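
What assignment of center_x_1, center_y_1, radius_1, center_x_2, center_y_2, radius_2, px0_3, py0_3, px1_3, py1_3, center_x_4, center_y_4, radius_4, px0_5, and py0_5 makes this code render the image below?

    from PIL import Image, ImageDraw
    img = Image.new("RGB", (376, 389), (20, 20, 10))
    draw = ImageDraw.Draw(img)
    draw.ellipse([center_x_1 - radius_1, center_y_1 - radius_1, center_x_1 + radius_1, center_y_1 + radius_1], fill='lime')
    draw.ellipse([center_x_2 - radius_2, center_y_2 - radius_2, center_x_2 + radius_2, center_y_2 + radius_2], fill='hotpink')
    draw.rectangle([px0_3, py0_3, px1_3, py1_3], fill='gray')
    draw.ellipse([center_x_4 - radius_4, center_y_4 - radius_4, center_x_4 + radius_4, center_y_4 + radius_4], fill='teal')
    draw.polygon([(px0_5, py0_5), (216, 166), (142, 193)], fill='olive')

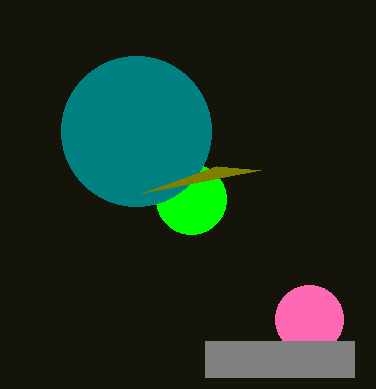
center_x_1 = 191, center_y_1 = 199, radius_1 = 35, center_x_2 = 309, center_y_2 = 319, radius_2 = 34, px0_3 = 205, py0_3 = 341, px1_3 = 354, py1_3 = 377, center_x_4 = 136, center_y_4 = 131, radius_4 = 75, px0_5 = 260, py0_5 = 170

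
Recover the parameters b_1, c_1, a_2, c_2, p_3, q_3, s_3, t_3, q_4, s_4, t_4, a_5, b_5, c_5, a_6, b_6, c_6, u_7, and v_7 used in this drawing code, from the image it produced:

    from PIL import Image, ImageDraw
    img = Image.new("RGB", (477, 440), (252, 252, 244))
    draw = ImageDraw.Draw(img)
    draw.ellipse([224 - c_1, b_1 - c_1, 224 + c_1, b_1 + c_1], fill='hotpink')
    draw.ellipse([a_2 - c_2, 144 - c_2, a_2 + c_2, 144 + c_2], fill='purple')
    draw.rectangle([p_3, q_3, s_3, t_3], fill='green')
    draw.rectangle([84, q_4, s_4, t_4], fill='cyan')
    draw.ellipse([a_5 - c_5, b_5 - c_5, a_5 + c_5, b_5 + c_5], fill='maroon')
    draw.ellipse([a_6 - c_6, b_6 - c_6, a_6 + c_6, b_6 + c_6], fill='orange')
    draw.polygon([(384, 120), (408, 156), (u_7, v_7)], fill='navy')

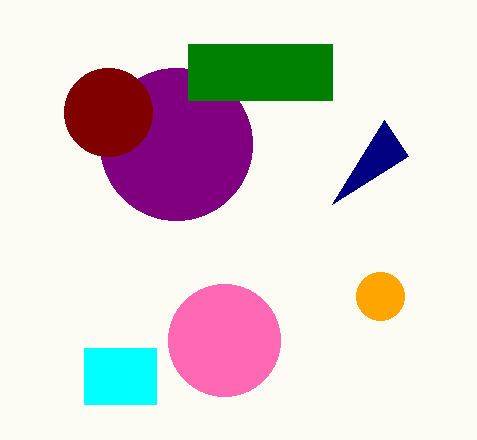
b_1 = 340, c_1 = 56, a_2 = 176, c_2 = 76, p_3 = 188, q_3 = 44, s_3 = 332, t_3 = 100, q_4 = 348, s_4 = 156, t_4 = 404, a_5 = 108, b_5 = 112, c_5 = 44, a_6 = 380, b_6 = 296, c_6 = 24, u_7 = 332, v_7 = 204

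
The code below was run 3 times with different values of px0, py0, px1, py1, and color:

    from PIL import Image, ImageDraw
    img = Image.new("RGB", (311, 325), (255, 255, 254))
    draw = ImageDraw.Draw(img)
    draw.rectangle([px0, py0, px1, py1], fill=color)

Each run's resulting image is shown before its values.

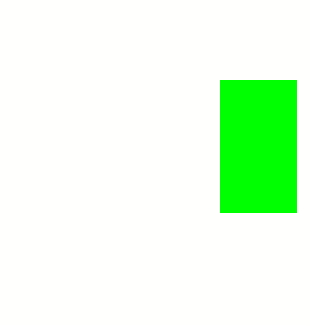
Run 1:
px0 = 220; py0 = 80; px1 = 296; py1 = 212; color = 'lime'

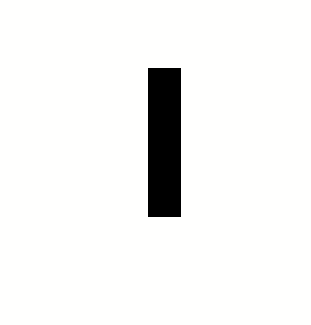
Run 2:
px0 = 148
py0 = 68
px1 = 180
py1 = 216
color = 'black'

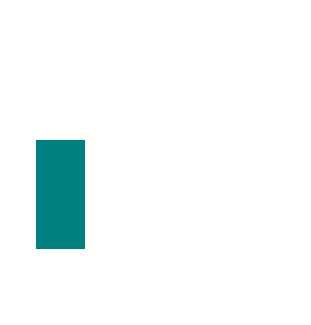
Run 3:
px0 = 36
py0 = 140
px1 = 84
py1 = 248
color = 'teal'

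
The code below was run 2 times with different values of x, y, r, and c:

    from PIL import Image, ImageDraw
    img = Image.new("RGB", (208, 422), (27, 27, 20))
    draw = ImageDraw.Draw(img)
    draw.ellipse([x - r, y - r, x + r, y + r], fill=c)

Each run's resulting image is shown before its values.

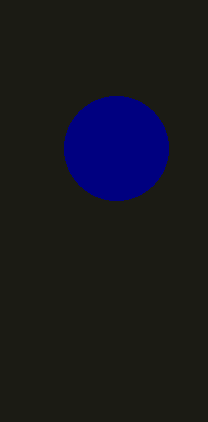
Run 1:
x = 116, y = 148, r = 52, c = 'navy'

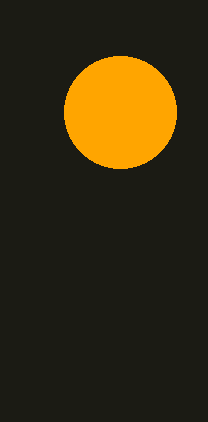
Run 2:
x = 120
y = 112
r = 56
c = 'orange'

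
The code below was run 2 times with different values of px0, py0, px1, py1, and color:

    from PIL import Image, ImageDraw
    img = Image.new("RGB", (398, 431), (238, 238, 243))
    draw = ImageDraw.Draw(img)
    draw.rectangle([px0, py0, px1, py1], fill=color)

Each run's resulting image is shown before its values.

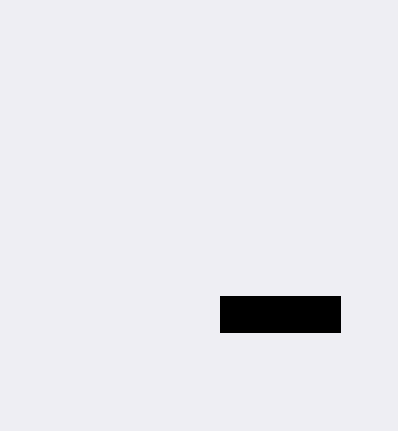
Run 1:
px0 = 220; py0 = 296; px1 = 340; py1 = 332; color = 'black'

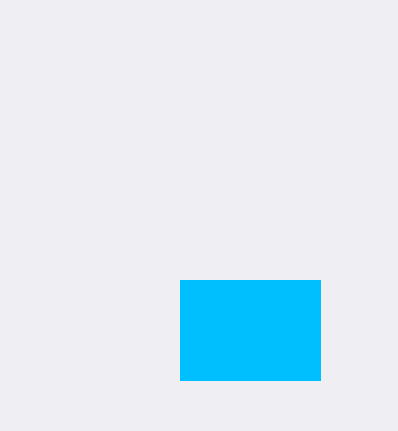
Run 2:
px0 = 180; py0 = 280; px1 = 320; py1 = 380; color = 'deepskyblue'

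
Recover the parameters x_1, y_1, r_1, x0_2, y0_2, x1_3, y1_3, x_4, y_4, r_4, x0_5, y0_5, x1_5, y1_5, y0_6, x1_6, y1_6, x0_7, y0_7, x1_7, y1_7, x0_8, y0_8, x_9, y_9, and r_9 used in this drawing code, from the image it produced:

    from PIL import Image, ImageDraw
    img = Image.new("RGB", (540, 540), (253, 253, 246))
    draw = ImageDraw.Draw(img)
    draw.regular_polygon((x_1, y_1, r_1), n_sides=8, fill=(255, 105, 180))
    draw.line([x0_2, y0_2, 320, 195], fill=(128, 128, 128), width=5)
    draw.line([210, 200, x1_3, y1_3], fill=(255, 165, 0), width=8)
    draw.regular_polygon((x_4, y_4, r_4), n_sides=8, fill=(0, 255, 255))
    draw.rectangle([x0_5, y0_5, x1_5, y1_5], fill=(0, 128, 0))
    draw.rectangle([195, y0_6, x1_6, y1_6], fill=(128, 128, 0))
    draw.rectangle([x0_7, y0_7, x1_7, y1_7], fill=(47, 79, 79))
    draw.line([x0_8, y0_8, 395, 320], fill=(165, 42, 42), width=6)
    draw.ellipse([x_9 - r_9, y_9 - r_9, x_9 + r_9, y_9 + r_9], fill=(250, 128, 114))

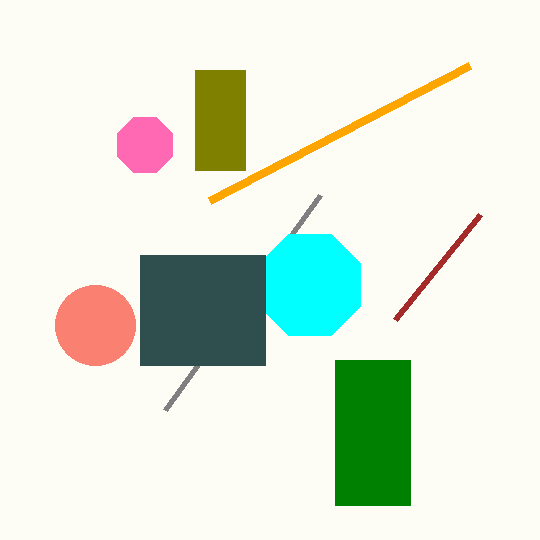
x_1 = 145; y_1 = 145; r_1 = 30; x0_2 = 165; y0_2 = 410; x1_3 = 470; y1_3 = 65; x_4 = 310; y_4 = 285; r_4 = 55; x0_5 = 335; y0_5 = 360; x1_5 = 410; y1_5 = 505; y0_6 = 70; x1_6 = 245; y1_6 = 170; x0_7 = 140; y0_7 = 255; x1_7 = 265; y1_7 = 365; x0_8 = 480; y0_8 = 215; x_9 = 95; y_9 = 325; r_9 = 40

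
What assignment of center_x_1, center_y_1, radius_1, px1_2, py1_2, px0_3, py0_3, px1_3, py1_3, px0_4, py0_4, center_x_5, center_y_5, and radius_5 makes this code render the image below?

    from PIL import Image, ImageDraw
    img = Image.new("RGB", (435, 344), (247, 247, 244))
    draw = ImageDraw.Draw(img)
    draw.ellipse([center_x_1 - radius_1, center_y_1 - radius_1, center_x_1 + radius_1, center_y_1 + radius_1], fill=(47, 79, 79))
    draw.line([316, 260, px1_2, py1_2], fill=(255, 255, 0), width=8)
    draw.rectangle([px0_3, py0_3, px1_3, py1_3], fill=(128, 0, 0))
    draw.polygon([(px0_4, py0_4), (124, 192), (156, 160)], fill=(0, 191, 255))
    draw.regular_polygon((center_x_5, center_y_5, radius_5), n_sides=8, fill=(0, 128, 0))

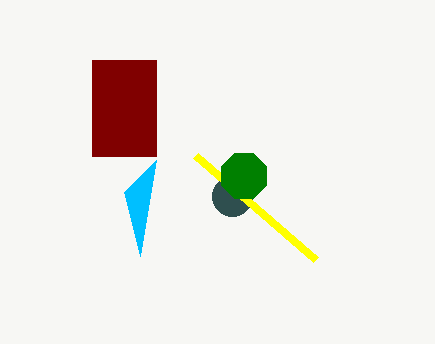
center_x_1 = 232; center_y_1 = 196; radius_1 = 20; px1_2 = 196; py1_2 = 156; px0_3 = 92; py0_3 = 60; px1_3 = 156; py1_3 = 156; px0_4 = 140; py0_4 = 256; center_x_5 = 244; center_y_5 = 176; radius_5 = 24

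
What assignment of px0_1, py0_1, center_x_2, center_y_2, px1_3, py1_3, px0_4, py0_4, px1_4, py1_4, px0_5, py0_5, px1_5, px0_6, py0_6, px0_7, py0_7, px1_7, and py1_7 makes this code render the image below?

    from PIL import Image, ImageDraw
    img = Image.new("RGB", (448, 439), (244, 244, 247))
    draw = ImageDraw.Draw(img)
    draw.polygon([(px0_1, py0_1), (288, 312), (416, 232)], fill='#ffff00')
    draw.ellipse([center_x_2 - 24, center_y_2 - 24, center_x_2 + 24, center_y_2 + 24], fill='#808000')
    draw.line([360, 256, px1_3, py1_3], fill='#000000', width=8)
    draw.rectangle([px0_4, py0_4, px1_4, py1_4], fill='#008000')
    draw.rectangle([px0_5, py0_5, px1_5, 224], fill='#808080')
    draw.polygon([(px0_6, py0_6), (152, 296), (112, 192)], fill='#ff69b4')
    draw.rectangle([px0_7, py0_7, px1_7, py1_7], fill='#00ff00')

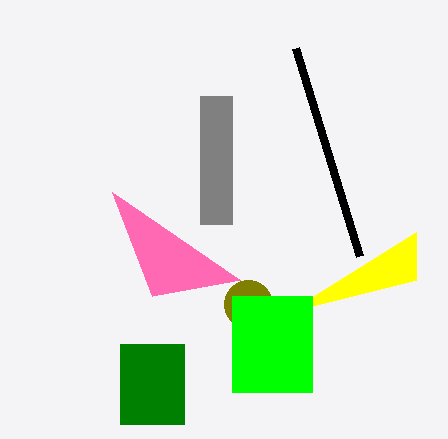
px0_1 = 416; py0_1 = 280; center_x_2 = 248; center_y_2 = 304; px1_3 = 296; py1_3 = 48; px0_4 = 120; py0_4 = 344; px1_4 = 184; py1_4 = 424; px0_5 = 200; py0_5 = 96; px1_5 = 232; px0_6 = 240; py0_6 = 280; px0_7 = 232; py0_7 = 296; px1_7 = 312; py1_7 = 392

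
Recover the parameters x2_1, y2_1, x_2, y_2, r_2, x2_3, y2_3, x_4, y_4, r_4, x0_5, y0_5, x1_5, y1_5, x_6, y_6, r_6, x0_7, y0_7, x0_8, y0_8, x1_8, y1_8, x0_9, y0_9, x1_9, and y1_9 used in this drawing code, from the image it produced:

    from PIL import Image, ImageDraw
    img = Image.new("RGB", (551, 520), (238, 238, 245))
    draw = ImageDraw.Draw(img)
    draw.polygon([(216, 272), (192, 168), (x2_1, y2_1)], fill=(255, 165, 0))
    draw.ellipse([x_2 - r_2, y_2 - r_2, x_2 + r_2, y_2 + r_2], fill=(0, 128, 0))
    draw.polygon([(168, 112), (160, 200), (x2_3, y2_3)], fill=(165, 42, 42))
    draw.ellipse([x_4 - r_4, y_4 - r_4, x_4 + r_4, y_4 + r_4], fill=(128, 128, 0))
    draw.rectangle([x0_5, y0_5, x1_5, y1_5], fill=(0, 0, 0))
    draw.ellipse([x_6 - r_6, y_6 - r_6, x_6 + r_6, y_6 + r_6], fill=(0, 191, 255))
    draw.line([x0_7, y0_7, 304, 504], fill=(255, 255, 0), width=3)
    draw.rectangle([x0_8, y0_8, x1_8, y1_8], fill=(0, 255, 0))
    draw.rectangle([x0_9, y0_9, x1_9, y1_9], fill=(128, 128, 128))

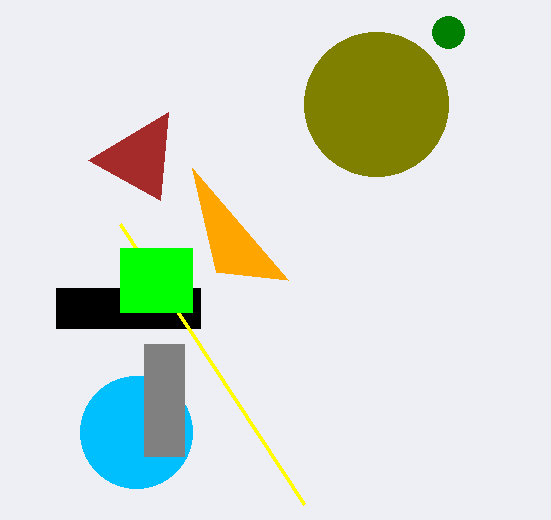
x2_1 = 288; y2_1 = 280; x_2 = 448; y_2 = 32; r_2 = 16; x2_3 = 88; y2_3 = 160; x_4 = 376; y_4 = 104; r_4 = 72; x0_5 = 56; y0_5 = 288; x1_5 = 200; y1_5 = 328; x_6 = 136; y_6 = 432; r_6 = 56; x0_7 = 120; y0_7 = 224; x0_8 = 120; y0_8 = 248; x1_8 = 192; y1_8 = 312; x0_9 = 144; y0_9 = 344; x1_9 = 184; y1_9 = 456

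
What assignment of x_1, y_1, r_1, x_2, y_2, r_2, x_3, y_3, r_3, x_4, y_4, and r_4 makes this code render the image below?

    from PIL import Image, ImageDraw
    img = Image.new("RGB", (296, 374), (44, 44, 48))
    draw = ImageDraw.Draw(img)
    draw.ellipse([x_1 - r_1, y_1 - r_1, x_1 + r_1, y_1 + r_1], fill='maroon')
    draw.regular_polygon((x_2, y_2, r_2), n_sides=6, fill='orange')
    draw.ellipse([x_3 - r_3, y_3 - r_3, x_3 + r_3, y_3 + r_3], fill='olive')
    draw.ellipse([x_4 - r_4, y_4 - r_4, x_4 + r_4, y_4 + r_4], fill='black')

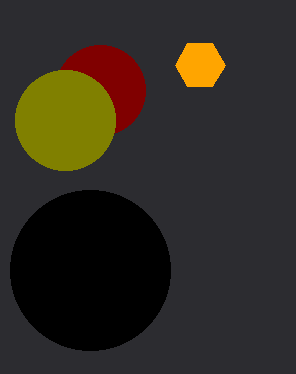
x_1 = 100; y_1 = 90; r_1 = 45; x_2 = 200; y_2 = 65; r_2 = 25; x_3 = 65; y_3 = 120; r_3 = 50; x_4 = 90; y_4 = 270; r_4 = 80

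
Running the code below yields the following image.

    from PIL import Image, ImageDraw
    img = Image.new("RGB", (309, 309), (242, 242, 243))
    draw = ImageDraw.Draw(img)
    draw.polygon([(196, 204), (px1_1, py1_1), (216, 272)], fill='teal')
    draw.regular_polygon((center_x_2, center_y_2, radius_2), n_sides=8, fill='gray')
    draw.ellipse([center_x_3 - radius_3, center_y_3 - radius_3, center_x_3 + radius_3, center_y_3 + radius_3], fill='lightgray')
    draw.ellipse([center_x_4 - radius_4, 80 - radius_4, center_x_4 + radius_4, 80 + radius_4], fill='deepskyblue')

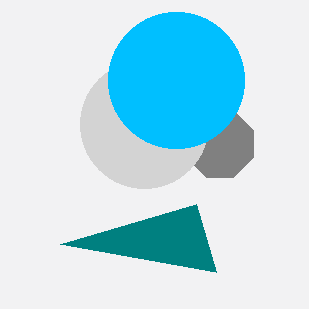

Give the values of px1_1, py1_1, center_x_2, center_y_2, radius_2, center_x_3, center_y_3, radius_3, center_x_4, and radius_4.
px1_1 = 60; py1_1 = 244; center_x_2 = 220; center_y_2 = 144; radius_2 = 36; center_x_3 = 144; center_y_3 = 124; radius_3 = 64; center_x_4 = 176; radius_4 = 68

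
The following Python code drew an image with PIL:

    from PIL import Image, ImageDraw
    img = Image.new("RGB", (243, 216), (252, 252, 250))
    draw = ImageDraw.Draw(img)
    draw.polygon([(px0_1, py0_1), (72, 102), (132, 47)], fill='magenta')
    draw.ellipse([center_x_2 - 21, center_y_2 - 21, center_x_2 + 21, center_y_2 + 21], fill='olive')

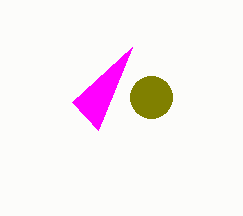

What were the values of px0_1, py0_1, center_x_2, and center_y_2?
px0_1 = 98; py0_1 = 130; center_x_2 = 151; center_y_2 = 97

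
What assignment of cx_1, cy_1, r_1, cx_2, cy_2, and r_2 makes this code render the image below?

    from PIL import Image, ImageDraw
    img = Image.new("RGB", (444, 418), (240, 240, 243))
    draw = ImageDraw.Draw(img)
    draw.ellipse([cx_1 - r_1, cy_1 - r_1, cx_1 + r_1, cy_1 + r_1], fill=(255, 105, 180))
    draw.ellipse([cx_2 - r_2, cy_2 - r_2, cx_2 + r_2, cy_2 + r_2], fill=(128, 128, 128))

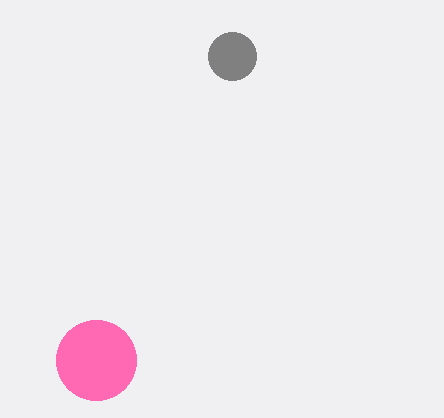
cx_1 = 96
cy_1 = 360
r_1 = 40
cx_2 = 232
cy_2 = 56
r_2 = 24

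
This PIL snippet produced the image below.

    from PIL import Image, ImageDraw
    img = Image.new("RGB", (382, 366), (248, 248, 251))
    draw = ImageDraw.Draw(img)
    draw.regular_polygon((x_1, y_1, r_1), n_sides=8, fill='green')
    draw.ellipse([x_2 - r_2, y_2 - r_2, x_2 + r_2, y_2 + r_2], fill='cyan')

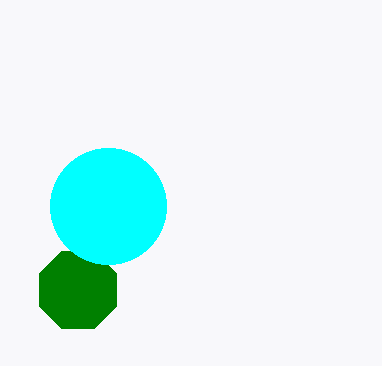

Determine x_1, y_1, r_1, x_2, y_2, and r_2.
x_1 = 78, y_1 = 290, r_1 = 42, x_2 = 108, y_2 = 206, r_2 = 58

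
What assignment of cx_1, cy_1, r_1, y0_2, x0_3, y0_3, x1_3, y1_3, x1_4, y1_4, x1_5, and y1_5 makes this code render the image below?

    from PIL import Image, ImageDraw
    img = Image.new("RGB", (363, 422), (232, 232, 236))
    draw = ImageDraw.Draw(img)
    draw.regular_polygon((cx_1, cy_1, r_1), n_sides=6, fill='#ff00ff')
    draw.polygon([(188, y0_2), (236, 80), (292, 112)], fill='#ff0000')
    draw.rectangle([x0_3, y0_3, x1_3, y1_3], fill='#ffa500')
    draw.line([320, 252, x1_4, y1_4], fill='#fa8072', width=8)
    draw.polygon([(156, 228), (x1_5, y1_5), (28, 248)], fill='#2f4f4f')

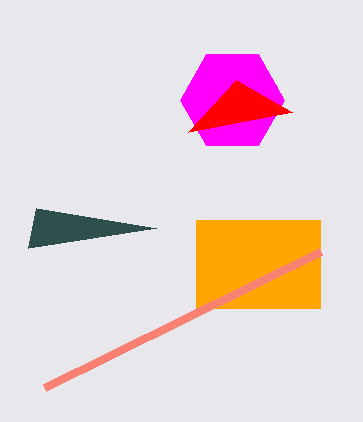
cx_1 = 232, cy_1 = 100, r_1 = 52, y0_2 = 132, x0_3 = 196, y0_3 = 220, x1_3 = 320, y1_3 = 308, x1_4 = 44, y1_4 = 388, x1_5 = 36, y1_5 = 208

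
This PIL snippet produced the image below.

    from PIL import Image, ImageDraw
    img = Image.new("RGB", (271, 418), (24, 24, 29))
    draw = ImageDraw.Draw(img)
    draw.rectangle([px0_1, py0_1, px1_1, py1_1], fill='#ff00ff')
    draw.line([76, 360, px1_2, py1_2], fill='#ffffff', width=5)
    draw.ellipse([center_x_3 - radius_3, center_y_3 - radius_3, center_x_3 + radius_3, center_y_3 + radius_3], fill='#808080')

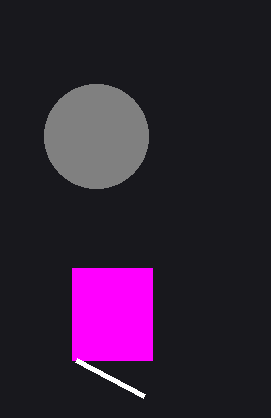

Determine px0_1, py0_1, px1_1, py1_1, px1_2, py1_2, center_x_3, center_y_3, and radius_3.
px0_1 = 72; py0_1 = 268; px1_1 = 152; py1_1 = 360; px1_2 = 144; py1_2 = 396; center_x_3 = 96; center_y_3 = 136; radius_3 = 52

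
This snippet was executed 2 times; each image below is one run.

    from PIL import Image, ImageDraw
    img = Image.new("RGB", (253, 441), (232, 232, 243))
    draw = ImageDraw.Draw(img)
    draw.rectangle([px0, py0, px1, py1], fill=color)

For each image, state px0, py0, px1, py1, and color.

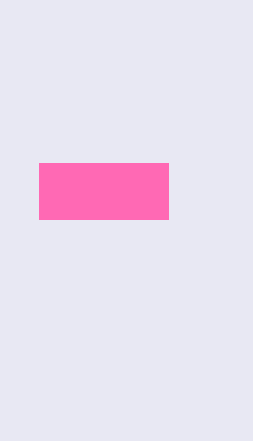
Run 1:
px0 = 39
py0 = 163
px1 = 168
py1 = 219
color = 'hotpink'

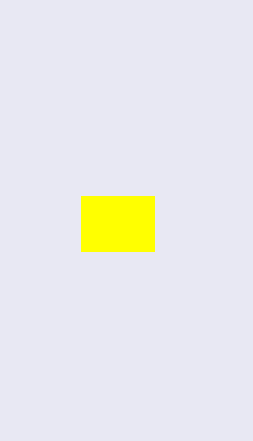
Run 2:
px0 = 81
py0 = 196
px1 = 154
py1 = 251
color = 'yellow'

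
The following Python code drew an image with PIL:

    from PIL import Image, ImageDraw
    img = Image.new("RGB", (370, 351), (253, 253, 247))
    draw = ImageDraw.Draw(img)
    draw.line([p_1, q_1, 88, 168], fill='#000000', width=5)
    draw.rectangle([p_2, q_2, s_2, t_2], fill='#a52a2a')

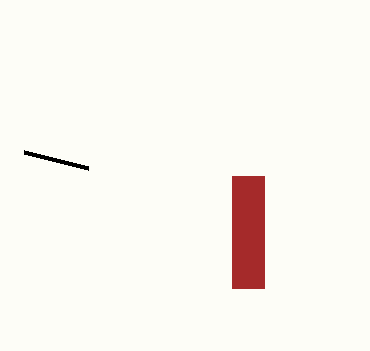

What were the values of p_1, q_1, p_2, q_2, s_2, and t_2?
p_1 = 24
q_1 = 152
p_2 = 232
q_2 = 176
s_2 = 264
t_2 = 288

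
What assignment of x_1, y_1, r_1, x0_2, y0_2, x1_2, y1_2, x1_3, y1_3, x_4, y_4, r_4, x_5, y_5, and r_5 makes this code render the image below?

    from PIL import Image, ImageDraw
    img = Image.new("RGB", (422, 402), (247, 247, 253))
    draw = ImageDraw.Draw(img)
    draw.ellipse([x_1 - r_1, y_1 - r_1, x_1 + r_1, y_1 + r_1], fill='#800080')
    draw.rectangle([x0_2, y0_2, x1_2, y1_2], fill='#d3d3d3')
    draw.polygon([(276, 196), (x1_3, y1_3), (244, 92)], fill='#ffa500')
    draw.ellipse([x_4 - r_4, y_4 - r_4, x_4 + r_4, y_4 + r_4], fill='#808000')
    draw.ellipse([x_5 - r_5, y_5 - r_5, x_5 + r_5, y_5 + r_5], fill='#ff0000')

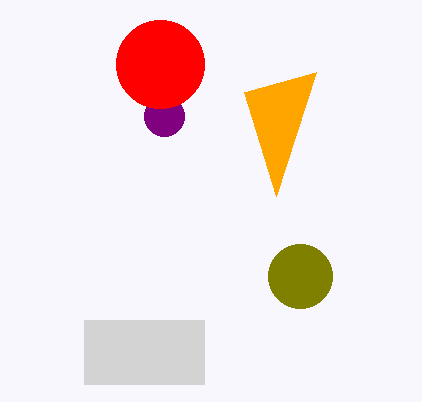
x_1 = 164; y_1 = 116; r_1 = 20; x0_2 = 84; y0_2 = 320; x1_2 = 204; y1_2 = 384; x1_3 = 316; y1_3 = 72; x_4 = 300; y_4 = 276; r_4 = 32; x_5 = 160; y_5 = 64; r_5 = 44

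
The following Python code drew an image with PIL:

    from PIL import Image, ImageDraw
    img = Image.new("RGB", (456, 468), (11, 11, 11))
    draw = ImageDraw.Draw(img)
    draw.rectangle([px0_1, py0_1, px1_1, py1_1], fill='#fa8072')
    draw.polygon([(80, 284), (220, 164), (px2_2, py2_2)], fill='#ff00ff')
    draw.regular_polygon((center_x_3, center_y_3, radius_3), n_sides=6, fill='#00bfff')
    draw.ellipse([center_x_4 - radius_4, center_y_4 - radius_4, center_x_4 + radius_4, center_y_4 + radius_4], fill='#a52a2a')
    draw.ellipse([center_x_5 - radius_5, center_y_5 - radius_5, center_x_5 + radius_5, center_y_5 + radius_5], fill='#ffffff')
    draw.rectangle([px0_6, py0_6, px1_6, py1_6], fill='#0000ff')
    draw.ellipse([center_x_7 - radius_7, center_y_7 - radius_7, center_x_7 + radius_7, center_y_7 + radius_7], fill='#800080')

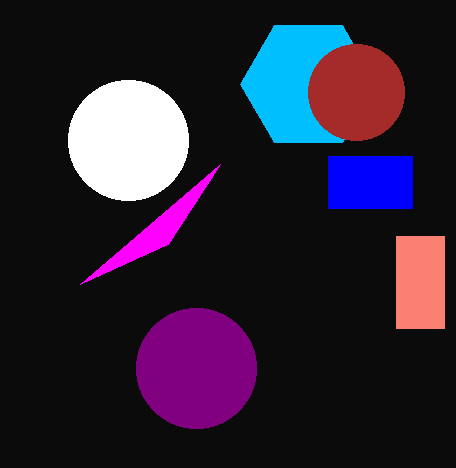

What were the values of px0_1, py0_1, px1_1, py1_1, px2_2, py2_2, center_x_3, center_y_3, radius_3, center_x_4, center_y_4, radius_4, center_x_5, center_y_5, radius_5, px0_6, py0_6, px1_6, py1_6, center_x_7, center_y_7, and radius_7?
px0_1 = 396
py0_1 = 236
px1_1 = 444
py1_1 = 328
px2_2 = 168
py2_2 = 244
center_x_3 = 308
center_y_3 = 84
radius_3 = 68
center_x_4 = 356
center_y_4 = 92
radius_4 = 48
center_x_5 = 128
center_y_5 = 140
radius_5 = 60
px0_6 = 328
py0_6 = 156
px1_6 = 412
py1_6 = 208
center_x_7 = 196
center_y_7 = 368
radius_7 = 60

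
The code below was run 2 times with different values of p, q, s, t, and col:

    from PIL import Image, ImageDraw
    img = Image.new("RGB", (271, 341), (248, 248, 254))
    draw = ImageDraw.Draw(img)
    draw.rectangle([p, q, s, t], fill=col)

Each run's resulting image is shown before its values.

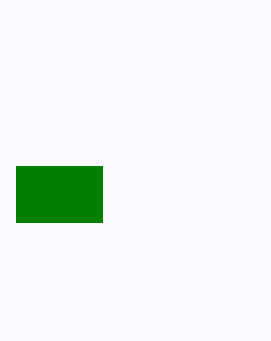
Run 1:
p = 16
q = 166
s = 102
t = 222
col = 'green'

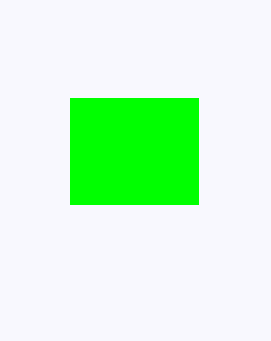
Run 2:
p = 70
q = 98
s = 198
t = 204
col = 'lime'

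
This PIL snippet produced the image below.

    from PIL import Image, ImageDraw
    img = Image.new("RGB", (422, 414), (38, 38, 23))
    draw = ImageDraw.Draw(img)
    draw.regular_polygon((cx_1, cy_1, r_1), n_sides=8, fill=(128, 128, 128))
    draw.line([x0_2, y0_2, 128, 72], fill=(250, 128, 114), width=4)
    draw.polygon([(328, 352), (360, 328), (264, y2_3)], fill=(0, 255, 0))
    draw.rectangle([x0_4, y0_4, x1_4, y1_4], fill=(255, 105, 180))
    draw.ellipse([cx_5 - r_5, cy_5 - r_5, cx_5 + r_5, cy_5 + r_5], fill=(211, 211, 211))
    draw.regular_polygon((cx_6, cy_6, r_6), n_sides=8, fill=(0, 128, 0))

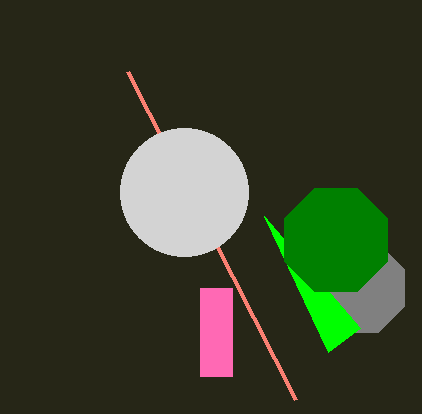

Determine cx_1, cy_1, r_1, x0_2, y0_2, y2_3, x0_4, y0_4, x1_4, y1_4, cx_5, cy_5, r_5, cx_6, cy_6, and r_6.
cx_1 = 360, cy_1 = 288, r_1 = 48, x0_2 = 296, y0_2 = 400, y2_3 = 216, x0_4 = 200, y0_4 = 288, x1_4 = 232, y1_4 = 376, cx_5 = 184, cy_5 = 192, r_5 = 64, cx_6 = 336, cy_6 = 240, r_6 = 56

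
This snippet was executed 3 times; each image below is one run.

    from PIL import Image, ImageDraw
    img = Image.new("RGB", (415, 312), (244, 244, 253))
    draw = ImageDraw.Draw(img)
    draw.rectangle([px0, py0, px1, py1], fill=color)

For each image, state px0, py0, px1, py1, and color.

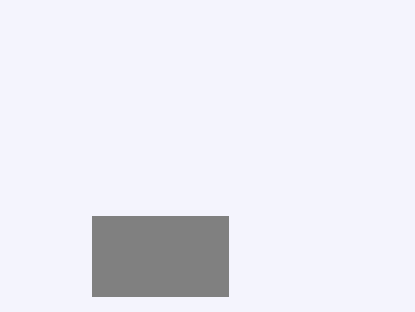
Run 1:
px0 = 92
py0 = 216
px1 = 228
py1 = 296
color = 'gray'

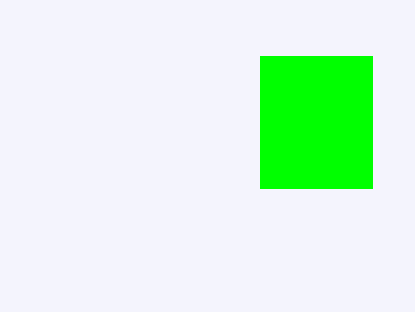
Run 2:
px0 = 260; py0 = 56; px1 = 372; py1 = 188; color = 'lime'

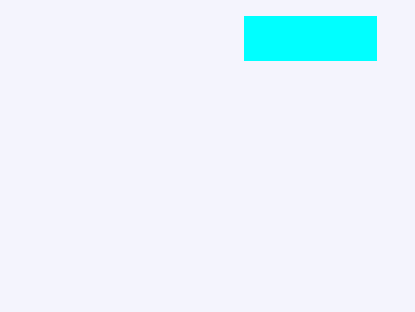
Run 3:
px0 = 244
py0 = 16
px1 = 376
py1 = 60
color = 'cyan'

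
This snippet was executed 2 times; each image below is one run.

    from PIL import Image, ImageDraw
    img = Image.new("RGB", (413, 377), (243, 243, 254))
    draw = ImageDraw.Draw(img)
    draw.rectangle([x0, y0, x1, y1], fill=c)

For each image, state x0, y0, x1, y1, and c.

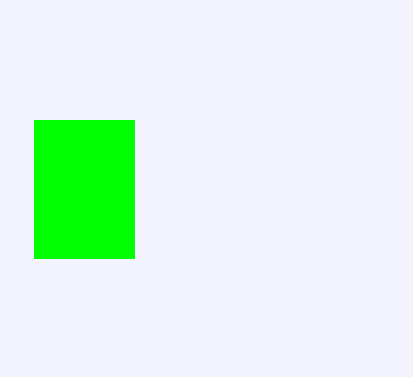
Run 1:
x0 = 34; y0 = 120; x1 = 134; y1 = 258; c = 'lime'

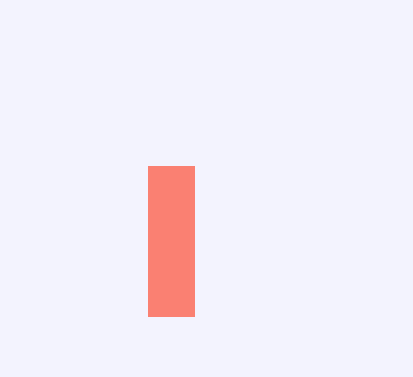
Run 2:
x0 = 148
y0 = 166
x1 = 194
y1 = 316
c = 'salmon'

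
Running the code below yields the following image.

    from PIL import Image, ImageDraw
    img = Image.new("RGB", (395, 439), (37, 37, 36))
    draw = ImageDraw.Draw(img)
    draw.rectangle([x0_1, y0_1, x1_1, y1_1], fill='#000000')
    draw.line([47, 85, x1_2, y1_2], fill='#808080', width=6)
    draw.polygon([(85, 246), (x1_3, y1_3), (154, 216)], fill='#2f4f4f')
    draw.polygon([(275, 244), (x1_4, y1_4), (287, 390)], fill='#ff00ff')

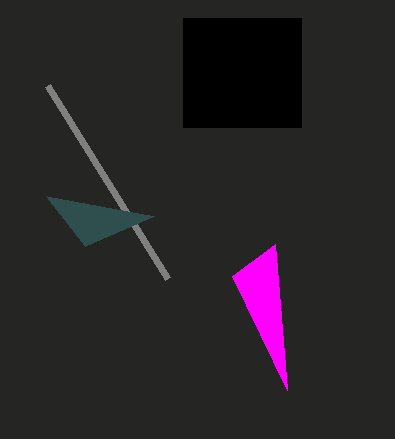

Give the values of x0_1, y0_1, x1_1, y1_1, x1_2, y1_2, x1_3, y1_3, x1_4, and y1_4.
x0_1 = 183, y0_1 = 18, x1_1 = 301, y1_1 = 127, x1_2 = 167, y1_2 = 278, x1_3 = 46, y1_3 = 196, x1_4 = 232, y1_4 = 276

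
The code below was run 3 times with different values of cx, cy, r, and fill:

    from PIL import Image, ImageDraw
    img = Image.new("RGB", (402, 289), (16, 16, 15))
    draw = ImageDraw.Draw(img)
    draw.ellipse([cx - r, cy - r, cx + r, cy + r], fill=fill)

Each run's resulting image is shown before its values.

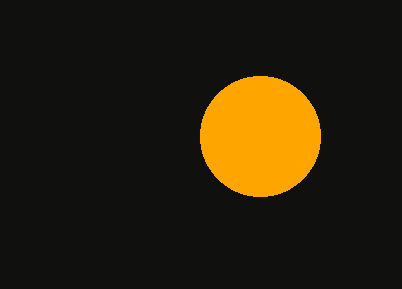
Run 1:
cx = 260; cy = 136; r = 60; fill = 'orange'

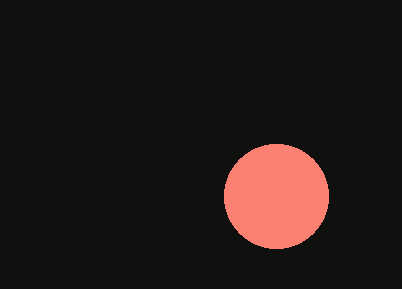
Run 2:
cx = 276, cy = 196, r = 52, fill = 'salmon'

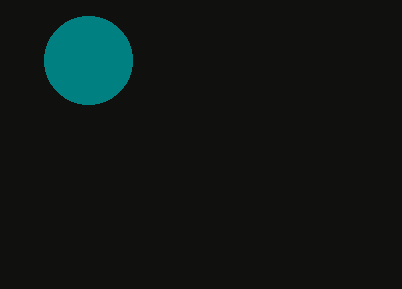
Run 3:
cx = 88
cy = 60
r = 44
fill = 'teal'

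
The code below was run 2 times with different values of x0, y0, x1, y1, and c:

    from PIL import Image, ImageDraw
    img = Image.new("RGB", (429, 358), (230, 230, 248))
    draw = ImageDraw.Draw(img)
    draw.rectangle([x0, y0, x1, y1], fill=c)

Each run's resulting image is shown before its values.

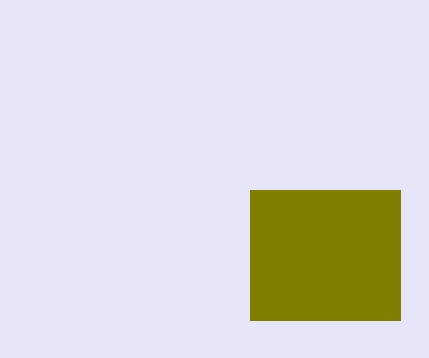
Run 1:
x0 = 250
y0 = 190
x1 = 400
y1 = 320
c = 'olive'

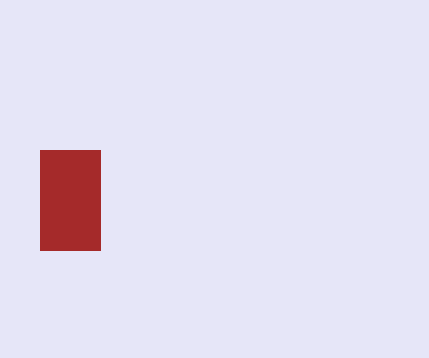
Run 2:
x0 = 40, y0 = 150, x1 = 100, y1 = 250, c = 'brown'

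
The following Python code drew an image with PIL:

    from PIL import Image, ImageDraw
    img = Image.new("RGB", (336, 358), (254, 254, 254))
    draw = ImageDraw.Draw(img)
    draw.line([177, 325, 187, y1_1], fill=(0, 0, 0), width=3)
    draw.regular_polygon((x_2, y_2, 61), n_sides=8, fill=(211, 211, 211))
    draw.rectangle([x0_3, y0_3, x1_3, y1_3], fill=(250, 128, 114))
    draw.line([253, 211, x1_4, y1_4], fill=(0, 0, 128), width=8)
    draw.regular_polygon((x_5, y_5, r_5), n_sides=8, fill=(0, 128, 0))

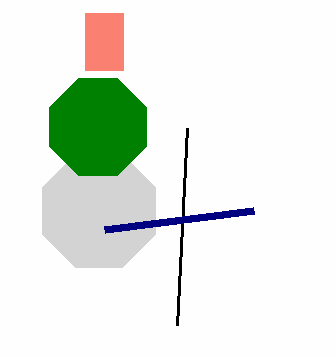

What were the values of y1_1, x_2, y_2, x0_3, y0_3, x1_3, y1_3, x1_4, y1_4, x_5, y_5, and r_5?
y1_1 = 128
x_2 = 99
y_2 = 211
x0_3 = 85
y0_3 = 13
x1_3 = 123
y1_3 = 70
x1_4 = 104
y1_4 = 230
x_5 = 98
y_5 = 127
r_5 = 52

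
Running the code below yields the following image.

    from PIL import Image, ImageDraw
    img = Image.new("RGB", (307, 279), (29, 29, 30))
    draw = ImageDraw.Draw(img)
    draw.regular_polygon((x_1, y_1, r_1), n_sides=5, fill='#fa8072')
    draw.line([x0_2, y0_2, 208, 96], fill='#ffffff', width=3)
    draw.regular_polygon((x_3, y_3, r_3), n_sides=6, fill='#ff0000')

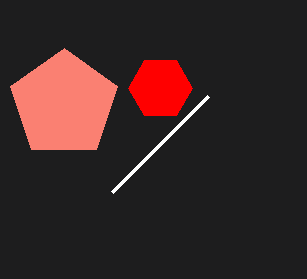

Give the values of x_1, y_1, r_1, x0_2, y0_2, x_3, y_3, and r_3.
x_1 = 64; y_1 = 104; r_1 = 56; x0_2 = 112; y0_2 = 192; x_3 = 160; y_3 = 88; r_3 = 32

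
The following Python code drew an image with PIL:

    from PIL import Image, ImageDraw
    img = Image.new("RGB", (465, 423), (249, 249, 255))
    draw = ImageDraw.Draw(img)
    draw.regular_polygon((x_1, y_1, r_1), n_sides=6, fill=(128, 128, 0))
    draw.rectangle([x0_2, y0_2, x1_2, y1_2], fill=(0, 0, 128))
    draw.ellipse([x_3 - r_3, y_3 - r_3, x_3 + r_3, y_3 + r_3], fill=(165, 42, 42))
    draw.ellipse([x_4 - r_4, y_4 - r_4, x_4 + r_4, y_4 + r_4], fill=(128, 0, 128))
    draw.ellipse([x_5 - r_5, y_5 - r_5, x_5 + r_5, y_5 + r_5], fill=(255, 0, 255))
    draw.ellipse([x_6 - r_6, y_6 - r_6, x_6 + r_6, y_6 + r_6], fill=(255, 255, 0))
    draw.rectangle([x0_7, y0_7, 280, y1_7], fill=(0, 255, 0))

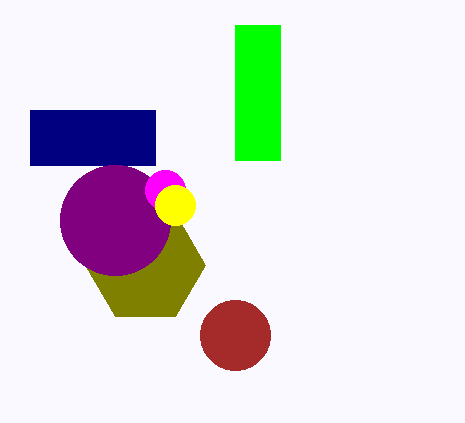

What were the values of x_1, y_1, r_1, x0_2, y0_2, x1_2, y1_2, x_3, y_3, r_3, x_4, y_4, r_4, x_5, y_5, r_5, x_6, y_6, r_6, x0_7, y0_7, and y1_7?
x_1 = 145
y_1 = 265
r_1 = 60
x0_2 = 30
y0_2 = 110
x1_2 = 155
y1_2 = 165
x_3 = 235
y_3 = 335
r_3 = 35
x_4 = 115
y_4 = 220
r_4 = 55
x_5 = 165
y_5 = 190
r_5 = 20
x_6 = 175
y_6 = 205
r_6 = 20
x0_7 = 235
y0_7 = 25
y1_7 = 160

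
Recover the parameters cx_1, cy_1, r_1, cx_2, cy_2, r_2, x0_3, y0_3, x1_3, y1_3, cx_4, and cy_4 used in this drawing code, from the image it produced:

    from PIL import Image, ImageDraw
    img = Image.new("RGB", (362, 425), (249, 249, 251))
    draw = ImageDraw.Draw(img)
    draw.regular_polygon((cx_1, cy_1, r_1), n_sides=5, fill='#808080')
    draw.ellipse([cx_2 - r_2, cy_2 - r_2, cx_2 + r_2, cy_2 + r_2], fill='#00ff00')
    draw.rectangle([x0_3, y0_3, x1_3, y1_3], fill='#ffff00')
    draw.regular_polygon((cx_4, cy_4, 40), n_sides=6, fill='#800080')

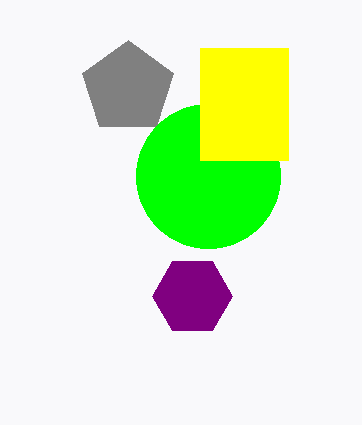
cx_1 = 128, cy_1 = 88, r_1 = 48, cx_2 = 208, cy_2 = 176, r_2 = 72, x0_3 = 200, y0_3 = 48, x1_3 = 288, y1_3 = 160, cx_4 = 192, cy_4 = 296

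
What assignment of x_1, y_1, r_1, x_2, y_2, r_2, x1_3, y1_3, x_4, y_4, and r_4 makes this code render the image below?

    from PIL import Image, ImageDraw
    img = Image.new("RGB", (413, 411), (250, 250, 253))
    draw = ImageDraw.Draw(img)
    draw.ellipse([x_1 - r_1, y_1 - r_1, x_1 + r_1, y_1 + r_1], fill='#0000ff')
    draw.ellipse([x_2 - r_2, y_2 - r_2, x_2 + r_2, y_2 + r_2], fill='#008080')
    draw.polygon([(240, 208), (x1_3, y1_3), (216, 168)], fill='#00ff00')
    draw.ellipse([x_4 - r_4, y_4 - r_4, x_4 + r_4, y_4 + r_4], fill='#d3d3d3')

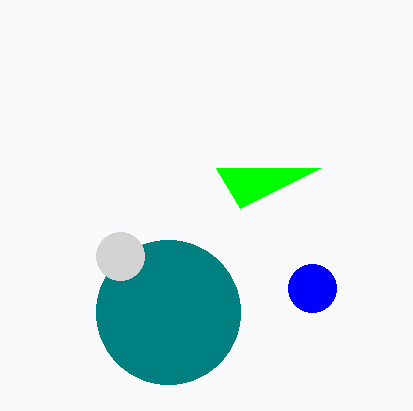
x_1 = 312
y_1 = 288
r_1 = 24
x_2 = 168
y_2 = 312
r_2 = 72
x1_3 = 320
y1_3 = 168
x_4 = 120
y_4 = 256
r_4 = 24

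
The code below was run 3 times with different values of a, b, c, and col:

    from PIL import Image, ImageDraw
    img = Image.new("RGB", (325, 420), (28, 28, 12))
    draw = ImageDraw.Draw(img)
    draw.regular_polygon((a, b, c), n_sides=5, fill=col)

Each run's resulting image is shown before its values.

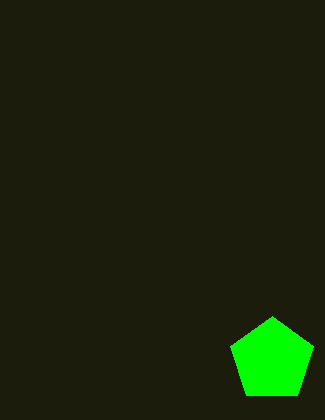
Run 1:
a = 272
b = 360
c = 44
col = 'lime'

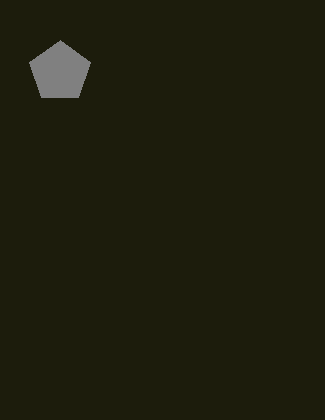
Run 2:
a = 60
b = 72
c = 32
col = 'gray'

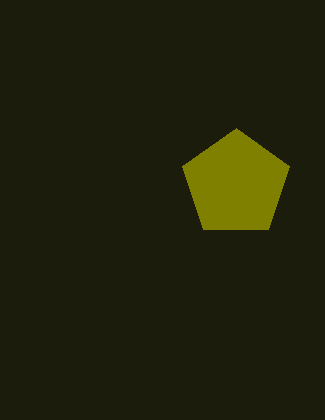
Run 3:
a = 236, b = 184, c = 56, col = 'olive'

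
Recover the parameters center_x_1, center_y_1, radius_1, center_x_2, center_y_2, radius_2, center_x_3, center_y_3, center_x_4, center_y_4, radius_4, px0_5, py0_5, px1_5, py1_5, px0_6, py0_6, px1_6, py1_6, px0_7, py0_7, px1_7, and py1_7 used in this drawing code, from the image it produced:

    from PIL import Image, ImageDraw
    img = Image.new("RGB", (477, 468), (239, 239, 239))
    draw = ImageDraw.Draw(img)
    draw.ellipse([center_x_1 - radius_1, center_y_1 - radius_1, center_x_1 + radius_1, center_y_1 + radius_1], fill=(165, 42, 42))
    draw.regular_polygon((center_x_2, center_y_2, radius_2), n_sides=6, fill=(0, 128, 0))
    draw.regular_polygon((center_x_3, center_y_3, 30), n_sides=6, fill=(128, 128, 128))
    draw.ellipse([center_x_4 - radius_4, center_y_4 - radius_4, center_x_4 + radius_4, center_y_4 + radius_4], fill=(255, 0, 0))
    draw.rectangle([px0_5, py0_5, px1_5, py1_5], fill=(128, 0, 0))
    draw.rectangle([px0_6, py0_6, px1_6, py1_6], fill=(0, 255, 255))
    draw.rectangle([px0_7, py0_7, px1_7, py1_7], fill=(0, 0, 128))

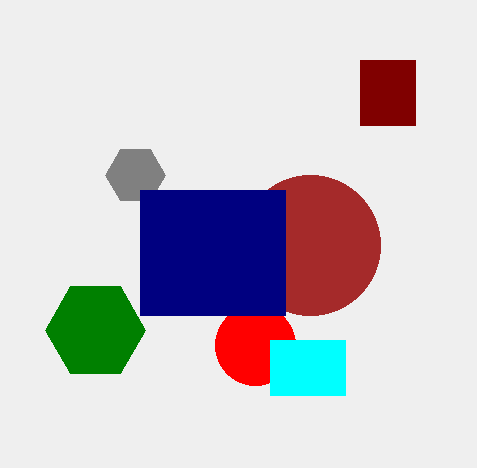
center_x_1 = 310
center_y_1 = 245
radius_1 = 70
center_x_2 = 95
center_y_2 = 330
radius_2 = 50
center_x_3 = 135
center_y_3 = 175
center_x_4 = 255
center_y_4 = 345
radius_4 = 40
px0_5 = 360
py0_5 = 60
px1_5 = 415
py1_5 = 125
px0_6 = 270
py0_6 = 340
px1_6 = 345
py1_6 = 395
px0_7 = 140
py0_7 = 190
px1_7 = 285
py1_7 = 315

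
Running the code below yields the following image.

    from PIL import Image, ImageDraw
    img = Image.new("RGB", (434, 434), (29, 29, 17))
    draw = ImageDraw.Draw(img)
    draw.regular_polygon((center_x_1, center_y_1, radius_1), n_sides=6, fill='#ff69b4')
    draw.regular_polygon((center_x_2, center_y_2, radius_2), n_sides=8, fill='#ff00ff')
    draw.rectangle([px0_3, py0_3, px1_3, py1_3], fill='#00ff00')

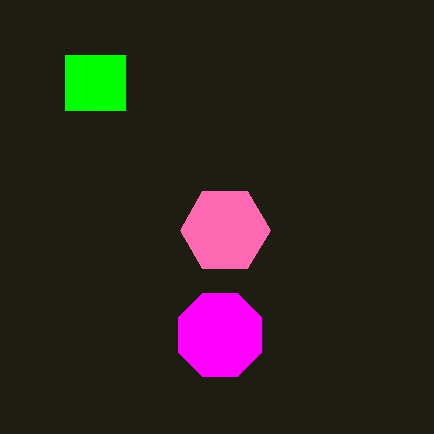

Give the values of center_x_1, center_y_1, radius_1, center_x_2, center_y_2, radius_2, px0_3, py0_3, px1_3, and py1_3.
center_x_1 = 225
center_y_1 = 230
radius_1 = 45
center_x_2 = 220
center_y_2 = 335
radius_2 = 45
px0_3 = 65
py0_3 = 55
px1_3 = 125
py1_3 = 110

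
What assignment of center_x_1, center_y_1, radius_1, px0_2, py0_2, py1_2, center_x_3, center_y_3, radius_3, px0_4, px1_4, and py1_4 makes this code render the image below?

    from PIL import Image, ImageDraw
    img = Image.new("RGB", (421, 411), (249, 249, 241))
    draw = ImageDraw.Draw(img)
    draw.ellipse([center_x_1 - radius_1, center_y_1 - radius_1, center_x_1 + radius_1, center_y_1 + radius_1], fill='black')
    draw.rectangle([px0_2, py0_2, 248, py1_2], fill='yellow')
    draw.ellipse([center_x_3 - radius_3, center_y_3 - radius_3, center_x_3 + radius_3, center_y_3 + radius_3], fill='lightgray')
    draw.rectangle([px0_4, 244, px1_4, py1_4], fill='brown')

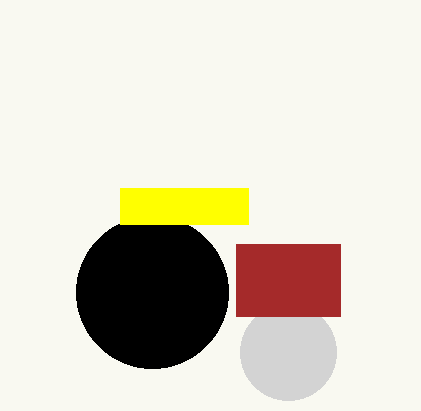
center_x_1 = 152
center_y_1 = 292
radius_1 = 76
px0_2 = 120
py0_2 = 188
py1_2 = 224
center_x_3 = 288
center_y_3 = 352
radius_3 = 48
px0_4 = 236
px1_4 = 340
py1_4 = 316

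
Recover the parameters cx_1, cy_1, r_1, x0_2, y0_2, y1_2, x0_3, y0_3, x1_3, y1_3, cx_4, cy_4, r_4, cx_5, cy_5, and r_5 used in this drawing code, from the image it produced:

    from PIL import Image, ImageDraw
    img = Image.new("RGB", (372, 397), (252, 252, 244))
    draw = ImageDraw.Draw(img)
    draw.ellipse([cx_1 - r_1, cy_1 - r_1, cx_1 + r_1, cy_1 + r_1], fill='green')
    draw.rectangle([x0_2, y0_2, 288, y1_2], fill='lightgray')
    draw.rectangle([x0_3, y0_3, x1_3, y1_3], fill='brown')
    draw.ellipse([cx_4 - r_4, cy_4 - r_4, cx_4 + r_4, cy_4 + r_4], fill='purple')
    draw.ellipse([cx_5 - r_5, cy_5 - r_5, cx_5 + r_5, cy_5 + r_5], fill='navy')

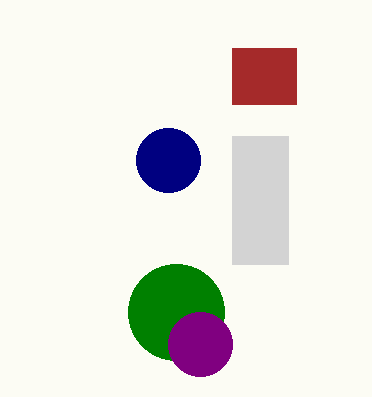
cx_1 = 176
cy_1 = 312
r_1 = 48
x0_2 = 232
y0_2 = 136
y1_2 = 264
x0_3 = 232
y0_3 = 48
x1_3 = 296
y1_3 = 104
cx_4 = 200
cy_4 = 344
r_4 = 32
cx_5 = 168
cy_5 = 160
r_5 = 32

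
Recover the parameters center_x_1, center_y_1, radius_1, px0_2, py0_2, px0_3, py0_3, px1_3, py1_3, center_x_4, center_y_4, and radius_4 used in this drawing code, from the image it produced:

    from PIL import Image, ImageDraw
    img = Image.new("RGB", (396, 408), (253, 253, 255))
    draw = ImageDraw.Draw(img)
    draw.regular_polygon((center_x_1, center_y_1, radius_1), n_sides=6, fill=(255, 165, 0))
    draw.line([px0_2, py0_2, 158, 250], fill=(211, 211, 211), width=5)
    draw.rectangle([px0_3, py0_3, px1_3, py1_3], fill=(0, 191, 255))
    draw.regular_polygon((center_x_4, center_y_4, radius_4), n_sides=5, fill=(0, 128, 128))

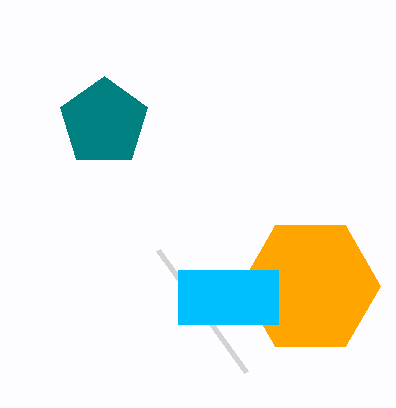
center_x_1 = 310
center_y_1 = 286
radius_1 = 70
px0_2 = 246
py0_2 = 372
px0_3 = 178
py0_3 = 270
px1_3 = 278
py1_3 = 324
center_x_4 = 104
center_y_4 = 122
radius_4 = 46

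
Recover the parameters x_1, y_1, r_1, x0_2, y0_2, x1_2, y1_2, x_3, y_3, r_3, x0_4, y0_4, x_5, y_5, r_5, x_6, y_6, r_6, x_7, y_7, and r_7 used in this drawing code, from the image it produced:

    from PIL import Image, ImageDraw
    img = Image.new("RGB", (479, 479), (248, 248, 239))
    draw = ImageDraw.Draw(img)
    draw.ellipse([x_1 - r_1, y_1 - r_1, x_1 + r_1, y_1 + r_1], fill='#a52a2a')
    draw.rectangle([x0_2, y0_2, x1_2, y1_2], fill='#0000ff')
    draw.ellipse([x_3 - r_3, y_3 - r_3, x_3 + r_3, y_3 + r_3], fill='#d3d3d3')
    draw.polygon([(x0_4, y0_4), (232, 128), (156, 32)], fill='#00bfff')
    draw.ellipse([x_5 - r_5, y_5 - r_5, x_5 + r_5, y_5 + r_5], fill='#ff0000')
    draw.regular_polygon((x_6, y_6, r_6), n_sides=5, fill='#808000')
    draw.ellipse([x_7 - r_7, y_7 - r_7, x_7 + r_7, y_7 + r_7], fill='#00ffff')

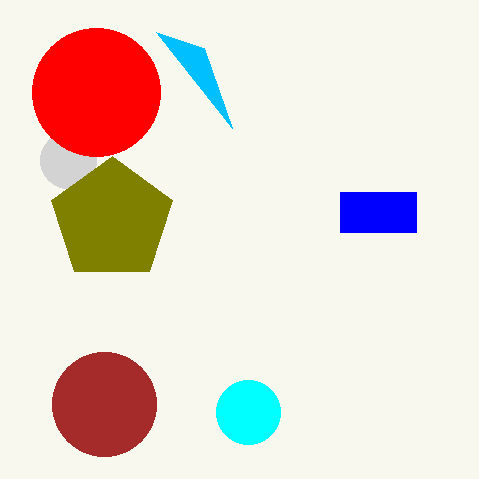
x_1 = 104; y_1 = 404; r_1 = 52; x0_2 = 340; y0_2 = 192; x1_2 = 416; y1_2 = 232; x_3 = 68; y_3 = 160; r_3 = 28; x0_4 = 204; y0_4 = 48; x_5 = 96; y_5 = 92; r_5 = 64; x_6 = 112; y_6 = 220; r_6 = 64; x_7 = 248; y_7 = 412; r_7 = 32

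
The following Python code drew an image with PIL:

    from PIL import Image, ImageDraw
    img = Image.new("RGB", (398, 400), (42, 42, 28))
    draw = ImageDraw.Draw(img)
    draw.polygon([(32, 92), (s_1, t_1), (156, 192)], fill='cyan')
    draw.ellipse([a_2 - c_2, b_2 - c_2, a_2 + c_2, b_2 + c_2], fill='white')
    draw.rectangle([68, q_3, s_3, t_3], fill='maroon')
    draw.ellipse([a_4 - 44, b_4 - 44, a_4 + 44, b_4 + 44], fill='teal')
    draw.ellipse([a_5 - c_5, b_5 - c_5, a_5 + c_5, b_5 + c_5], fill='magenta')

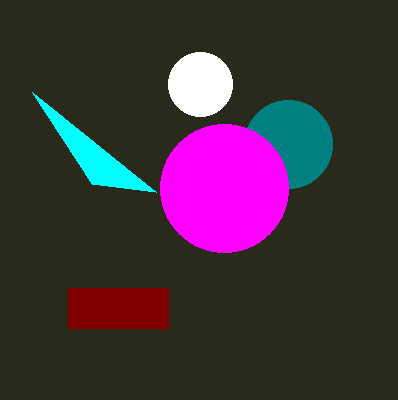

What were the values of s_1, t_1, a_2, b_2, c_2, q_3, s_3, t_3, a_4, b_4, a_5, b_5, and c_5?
s_1 = 92; t_1 = 184; a_2 = 200; b_2 = 84; c_2 = 32; q_3 = 288; s_3 = 168; t_3 = 328; a_4 = 288; b_4 = 144; a_5 = 224; b_5 = 188; c_5 = 64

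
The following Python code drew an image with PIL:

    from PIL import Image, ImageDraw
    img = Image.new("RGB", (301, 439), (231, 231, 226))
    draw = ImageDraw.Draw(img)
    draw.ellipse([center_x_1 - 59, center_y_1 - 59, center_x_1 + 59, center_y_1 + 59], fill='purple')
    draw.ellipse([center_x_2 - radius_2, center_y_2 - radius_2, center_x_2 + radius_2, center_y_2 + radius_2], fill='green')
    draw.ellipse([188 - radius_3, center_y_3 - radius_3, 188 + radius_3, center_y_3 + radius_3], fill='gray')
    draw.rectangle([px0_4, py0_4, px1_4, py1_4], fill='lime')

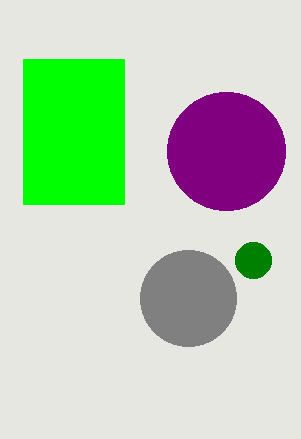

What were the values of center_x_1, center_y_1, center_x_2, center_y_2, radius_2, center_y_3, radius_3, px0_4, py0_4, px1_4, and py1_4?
center_x_1 = 226
center_y_1 = 151
center_x_2 = 253
center_y_2 = 260
radius_2 = 18
center_y_3 = 298
radius_3 = 48
px0_4 = 23
py0_4 = 59
px1_4 = 124
py1_4 = 204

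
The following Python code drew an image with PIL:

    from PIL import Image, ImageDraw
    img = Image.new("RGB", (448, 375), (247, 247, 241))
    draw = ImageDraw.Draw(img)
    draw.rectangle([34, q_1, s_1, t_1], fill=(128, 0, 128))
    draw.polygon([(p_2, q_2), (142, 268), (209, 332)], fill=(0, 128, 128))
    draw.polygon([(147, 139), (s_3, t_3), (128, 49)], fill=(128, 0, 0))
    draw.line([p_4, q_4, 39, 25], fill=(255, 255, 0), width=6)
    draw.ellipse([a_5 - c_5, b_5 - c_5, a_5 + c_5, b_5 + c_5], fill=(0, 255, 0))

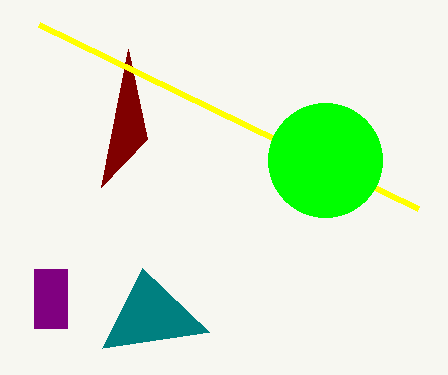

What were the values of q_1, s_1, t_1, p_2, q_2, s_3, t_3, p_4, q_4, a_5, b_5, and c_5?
q_1 = 269; s_1 = 67; t_1 = 328; p_2 = 102; q_2 = 348; s_3 = 101; t_3 = 187; p_4 = 418; q_4 = 209; a_5 = 325; b_5 = 160; c_5 = 57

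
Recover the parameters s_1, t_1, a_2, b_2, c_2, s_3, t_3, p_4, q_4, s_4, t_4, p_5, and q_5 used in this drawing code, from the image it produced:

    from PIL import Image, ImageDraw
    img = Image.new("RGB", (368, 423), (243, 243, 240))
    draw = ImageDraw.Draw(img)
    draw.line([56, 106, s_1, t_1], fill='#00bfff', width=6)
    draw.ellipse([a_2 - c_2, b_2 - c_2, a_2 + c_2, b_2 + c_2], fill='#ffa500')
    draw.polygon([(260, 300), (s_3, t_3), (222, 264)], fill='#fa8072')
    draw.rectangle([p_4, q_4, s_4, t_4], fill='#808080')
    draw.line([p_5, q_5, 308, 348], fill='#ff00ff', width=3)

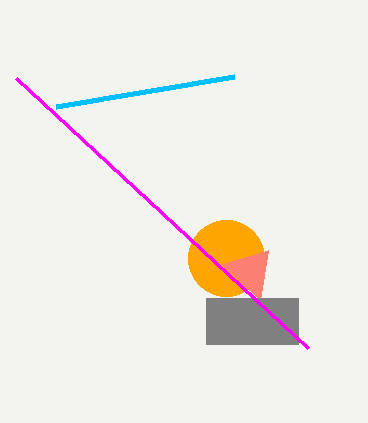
s_1 = 234, t_1 = 76, a_2 = 226, b_2 = 258, c_2 = 38, s_3 = 268, t_3 = 250, p_4 = 206, q_4 = 298, s_4 = 298, t_4 = 344, p_5 = 16, q_5 = 78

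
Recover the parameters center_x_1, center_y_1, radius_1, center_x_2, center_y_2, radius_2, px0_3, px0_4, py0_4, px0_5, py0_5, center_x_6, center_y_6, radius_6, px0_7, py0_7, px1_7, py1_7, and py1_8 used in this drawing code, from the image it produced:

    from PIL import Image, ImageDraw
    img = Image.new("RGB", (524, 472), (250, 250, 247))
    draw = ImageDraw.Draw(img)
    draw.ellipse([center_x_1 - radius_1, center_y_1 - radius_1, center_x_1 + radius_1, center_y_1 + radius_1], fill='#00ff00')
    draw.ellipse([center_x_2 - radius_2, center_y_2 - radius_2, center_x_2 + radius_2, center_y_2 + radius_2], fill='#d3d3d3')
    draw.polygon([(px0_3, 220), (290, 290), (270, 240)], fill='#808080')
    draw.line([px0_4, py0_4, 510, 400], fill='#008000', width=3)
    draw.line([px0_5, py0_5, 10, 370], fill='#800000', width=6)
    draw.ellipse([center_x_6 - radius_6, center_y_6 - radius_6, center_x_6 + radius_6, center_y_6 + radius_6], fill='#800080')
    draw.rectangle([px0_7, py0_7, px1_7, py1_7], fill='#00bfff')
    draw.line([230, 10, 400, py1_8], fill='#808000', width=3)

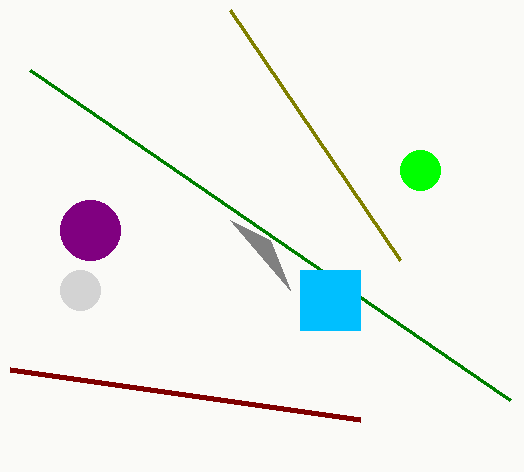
center_x_1 = 420
center_y_1 = 170
radius_1 = 20
center_x_2 = 80
center_y_2 = 290
radius_2 = 20
px0_3 = 230
px0_4 = 30
py0_4 = 70
px0_5 = 360
py0_5 = 420
center_x_6 = 90
center_y_6 = 230
radius_6 = 30
px0_7 = 300
py0_7 = 270
px1_7 = 360
py1_7 = 330
py1_8 = 260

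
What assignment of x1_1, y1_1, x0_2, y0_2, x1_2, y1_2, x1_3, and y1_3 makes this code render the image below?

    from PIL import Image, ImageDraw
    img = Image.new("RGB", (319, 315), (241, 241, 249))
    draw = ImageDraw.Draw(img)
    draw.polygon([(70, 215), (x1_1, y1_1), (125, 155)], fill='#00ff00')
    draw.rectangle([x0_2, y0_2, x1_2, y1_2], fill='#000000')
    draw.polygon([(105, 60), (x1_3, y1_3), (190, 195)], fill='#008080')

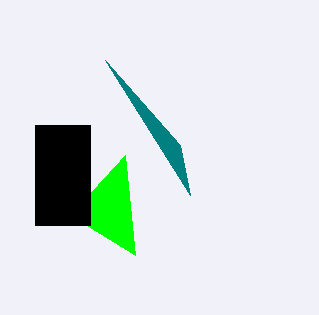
x1_1 = 135
y1_1 = 255
x0_2 = 35
y0_2 = 125
x1_2 = 90
y1_2 = 225
x1_3 = 180
y1_3 = 145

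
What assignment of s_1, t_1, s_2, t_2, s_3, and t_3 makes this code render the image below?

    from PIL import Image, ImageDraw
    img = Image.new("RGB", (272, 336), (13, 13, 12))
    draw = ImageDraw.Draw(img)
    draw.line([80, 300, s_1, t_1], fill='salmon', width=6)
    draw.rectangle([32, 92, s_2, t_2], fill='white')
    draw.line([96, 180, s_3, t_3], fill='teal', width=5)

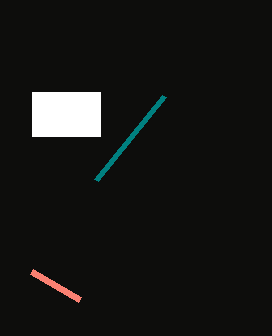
s_1 = 32
t_1 = 272
s_2 = 100
t_2 = 136
s_3 = 164
t_3 = 96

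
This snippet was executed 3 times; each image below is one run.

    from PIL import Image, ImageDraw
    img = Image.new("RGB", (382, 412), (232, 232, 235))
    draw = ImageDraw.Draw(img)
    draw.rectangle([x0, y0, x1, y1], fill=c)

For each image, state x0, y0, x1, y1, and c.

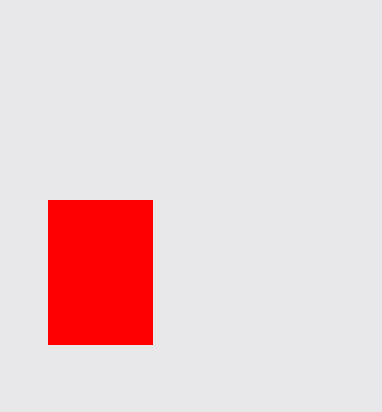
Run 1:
x0 = 48
y0 = 200
x1 = 152
y1 = 344
c = 'red'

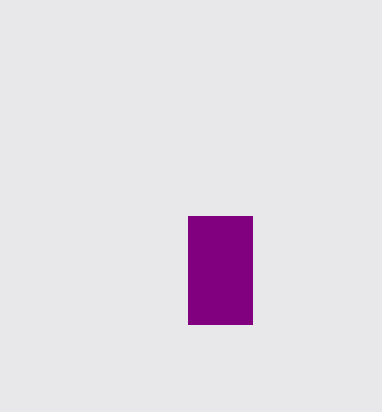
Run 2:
x0 = 188; y0 = 216; x1 = 252; y1 = 324; c = 'purple'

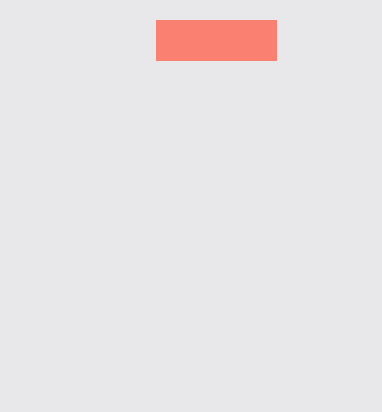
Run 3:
x0 = 156
y0 = 20
x1 = 276
y1 = 60
c = 'salmon'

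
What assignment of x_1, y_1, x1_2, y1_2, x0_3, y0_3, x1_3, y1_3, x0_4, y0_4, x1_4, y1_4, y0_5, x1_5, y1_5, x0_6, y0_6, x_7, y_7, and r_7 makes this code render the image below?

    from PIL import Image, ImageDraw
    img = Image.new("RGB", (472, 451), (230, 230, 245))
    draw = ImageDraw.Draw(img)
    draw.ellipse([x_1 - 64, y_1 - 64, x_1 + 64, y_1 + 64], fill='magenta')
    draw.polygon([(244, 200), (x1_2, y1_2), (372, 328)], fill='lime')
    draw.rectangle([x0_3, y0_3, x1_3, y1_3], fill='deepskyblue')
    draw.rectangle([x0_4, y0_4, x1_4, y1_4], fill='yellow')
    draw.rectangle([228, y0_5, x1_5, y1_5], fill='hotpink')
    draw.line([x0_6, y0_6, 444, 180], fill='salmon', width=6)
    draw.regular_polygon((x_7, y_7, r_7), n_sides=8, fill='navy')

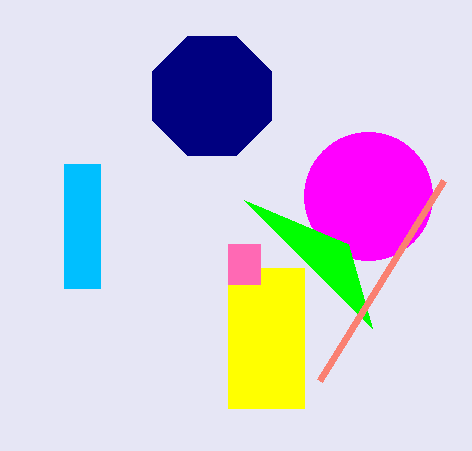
x_1 = 368
y_1 = 196
x1_2 = 348
y1_2 = 244
x0_3 = 64
y0_3 = 164
x1_3 = 100
y1_3 = 288
x0_4 = 228
y0_4 = 268
x1_4 = 304
y1_4 = 408
y0_5 = 244
x1_5 = 260
y1_5 = 284
x0_6 = 320
y0_6 = 380
x_7 = 212
y_7 = 96
r_7 = 64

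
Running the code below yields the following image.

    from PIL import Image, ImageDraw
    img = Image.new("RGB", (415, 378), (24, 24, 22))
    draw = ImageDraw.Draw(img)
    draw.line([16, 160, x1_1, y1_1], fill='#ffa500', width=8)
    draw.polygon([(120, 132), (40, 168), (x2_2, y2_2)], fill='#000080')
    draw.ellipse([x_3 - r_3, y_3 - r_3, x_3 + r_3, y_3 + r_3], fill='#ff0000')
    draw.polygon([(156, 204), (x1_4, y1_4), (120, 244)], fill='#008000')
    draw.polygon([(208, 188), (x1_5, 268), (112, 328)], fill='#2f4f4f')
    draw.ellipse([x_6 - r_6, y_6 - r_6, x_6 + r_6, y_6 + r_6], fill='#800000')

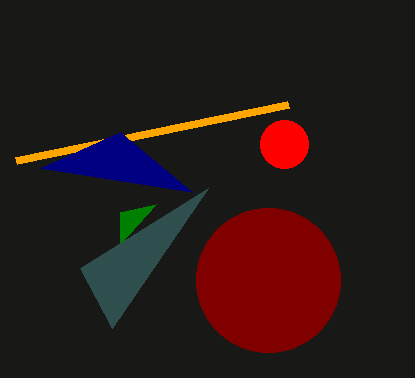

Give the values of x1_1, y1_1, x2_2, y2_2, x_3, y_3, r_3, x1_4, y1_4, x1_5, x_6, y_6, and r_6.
x1_1 = 288; y1_1 = 104; x2_2 = 192; y2_2 = 192; x_3 = 284; y_3 = 144; r_3 = 24; x1_4 = 120; y1_4 = 212; x1_5 = 80; x_6 = 268; y_6 = 280; r_6 = 72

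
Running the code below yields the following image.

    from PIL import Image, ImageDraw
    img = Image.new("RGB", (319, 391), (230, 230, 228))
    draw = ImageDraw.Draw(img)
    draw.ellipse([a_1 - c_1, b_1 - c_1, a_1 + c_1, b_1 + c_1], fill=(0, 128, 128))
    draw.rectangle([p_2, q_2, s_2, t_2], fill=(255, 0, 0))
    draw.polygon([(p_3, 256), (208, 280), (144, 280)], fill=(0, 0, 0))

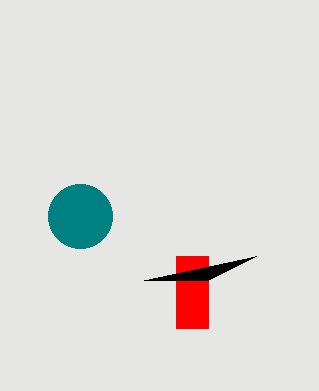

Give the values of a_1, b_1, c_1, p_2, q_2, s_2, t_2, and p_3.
a_1 = 80; b_1 = 216; c_1 = 32; p_2 = 176; q_2 = 256; s_2 = 208; t_2 = 328; p_3 = 256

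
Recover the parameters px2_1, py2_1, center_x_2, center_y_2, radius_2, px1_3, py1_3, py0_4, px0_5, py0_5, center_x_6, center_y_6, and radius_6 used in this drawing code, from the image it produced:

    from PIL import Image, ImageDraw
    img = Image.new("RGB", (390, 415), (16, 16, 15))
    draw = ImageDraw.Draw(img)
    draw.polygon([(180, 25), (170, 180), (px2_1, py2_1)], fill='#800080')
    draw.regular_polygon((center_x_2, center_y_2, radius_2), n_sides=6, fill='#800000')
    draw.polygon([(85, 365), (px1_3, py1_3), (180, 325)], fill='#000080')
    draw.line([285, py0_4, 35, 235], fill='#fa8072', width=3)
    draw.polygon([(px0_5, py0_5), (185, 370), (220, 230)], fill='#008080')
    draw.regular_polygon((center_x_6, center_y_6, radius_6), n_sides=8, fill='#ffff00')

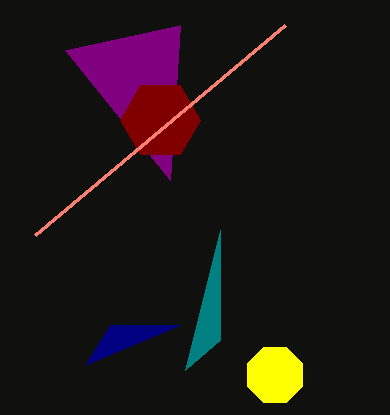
px2_1 = 65; py2_1 = 50; center_x_2 = 160; center_y_2 = 120; radius_2 = 40; px1_3 = 110; py1_3 = 325; py0_4 = 25; px0_5 = 220; py0_5 = 340; center_x_6 = 275; center_y_6 = 375; radius_6 = 30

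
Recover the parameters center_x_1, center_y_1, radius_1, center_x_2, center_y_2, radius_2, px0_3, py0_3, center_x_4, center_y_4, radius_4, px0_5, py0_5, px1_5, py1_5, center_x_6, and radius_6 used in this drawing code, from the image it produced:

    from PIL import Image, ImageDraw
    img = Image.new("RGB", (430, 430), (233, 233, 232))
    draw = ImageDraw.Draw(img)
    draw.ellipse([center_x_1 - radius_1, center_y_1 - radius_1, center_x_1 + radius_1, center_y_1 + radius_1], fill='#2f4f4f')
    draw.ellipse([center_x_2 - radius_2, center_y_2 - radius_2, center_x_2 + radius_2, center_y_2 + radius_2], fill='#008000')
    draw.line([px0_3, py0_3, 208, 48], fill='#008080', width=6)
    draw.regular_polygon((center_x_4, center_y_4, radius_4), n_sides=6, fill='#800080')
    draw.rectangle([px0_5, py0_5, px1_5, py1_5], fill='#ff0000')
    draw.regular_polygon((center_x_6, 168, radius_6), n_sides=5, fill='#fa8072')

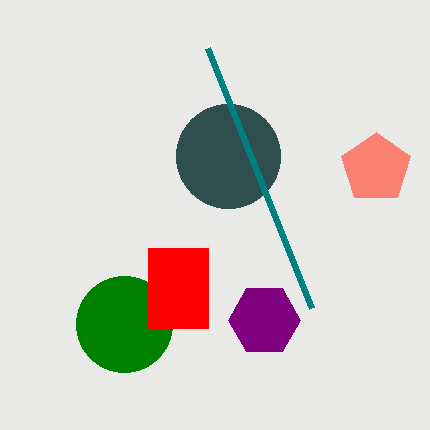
center_x_1 = 228
center_y_1 = 156
radius_1 = 52
center_x_2 = 124
center_y_2 = 324
radius_2 = 48
px0_3 = 312
py0_3 = 308
center_x_4 = 264
center_y_4 = 320
radius_4 = 36
px0_5 = 148
py0_5 = 248
px1_5 = 208
py1_5 = 328
center_x_6 = 376
radius_6 = 36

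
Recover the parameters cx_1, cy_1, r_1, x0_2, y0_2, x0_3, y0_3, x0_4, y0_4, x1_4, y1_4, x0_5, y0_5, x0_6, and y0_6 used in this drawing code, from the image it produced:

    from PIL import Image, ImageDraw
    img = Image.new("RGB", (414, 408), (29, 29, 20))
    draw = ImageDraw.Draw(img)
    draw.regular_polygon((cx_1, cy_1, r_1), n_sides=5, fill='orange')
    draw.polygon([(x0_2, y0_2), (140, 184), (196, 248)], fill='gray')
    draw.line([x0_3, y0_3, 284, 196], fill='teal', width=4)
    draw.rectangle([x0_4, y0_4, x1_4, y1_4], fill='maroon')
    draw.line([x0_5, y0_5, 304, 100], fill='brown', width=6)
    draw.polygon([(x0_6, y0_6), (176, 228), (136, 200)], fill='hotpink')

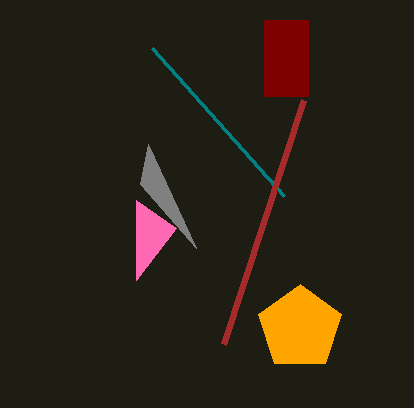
cx_1 = 300
cy_1 = 328
r_1 = 44
x0_2 = 148
y0_2 = 144
x0_3 = 152
y0_3 = 48
x0_4 = 264
y0_4 = 20
x1_4 = 308
y1_4 = 96
x0_5 = 224
y0_5 = 344
x0_6 = 136
y0_6 = 280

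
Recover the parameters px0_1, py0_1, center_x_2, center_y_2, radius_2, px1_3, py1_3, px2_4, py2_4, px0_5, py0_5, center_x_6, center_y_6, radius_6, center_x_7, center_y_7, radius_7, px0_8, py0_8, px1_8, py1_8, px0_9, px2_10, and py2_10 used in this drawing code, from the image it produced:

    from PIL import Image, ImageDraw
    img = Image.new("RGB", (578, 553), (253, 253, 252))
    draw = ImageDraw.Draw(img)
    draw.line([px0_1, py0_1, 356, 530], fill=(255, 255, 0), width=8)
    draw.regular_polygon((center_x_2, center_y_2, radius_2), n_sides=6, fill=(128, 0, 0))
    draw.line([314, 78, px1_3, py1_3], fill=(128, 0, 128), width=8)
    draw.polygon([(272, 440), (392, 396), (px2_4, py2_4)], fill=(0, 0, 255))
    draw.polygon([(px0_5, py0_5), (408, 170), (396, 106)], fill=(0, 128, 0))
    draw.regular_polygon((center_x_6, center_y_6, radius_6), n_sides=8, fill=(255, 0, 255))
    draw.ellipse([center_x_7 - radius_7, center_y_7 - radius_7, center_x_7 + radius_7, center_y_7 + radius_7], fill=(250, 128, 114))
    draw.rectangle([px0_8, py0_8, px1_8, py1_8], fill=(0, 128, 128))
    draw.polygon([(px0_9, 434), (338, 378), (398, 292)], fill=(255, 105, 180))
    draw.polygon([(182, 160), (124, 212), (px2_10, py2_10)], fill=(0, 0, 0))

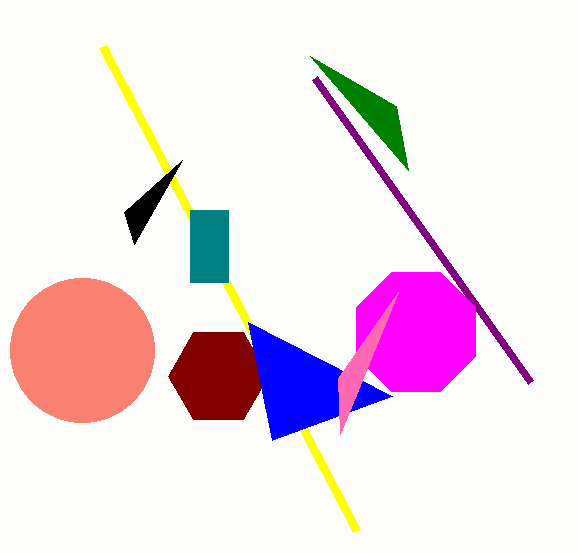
px0_1 = 102, py0_1 = 46, center_x_2 = 218, center_y_2 = 376, radius_2 = 50, px1_3 = 530, py1_3 = 382, px2_4 = 248, py2_4 = 322, px0_5 = 310, py0_5 = 56, center_x_6 = 416, center_y_6 = 332, radius_6 = 64, center_x_7 = 82, center_y_7 = 350, radius_7 = 72, px0_8 = 190, py0_8 = 210, px1_8 = 228, py1_8 = 282, px0_9 = 340, px2_10 = 134, py2_10 = 244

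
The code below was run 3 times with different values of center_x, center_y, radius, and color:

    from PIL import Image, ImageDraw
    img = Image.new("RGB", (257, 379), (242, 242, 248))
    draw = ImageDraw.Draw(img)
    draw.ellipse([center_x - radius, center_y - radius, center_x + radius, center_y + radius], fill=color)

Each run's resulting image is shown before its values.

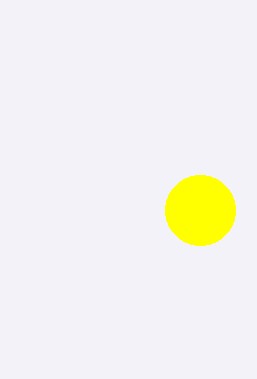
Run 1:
center_x = 200, center_y = 210, radius = 35, color = 'yellow'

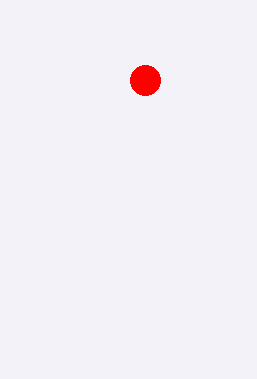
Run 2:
center_x = 145, center_y = 80, radius = 15, color = 'red'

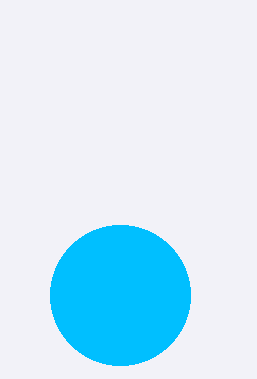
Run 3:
center_x = 120; center_y = 295; radius = 70; color = 'deepskyblue'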